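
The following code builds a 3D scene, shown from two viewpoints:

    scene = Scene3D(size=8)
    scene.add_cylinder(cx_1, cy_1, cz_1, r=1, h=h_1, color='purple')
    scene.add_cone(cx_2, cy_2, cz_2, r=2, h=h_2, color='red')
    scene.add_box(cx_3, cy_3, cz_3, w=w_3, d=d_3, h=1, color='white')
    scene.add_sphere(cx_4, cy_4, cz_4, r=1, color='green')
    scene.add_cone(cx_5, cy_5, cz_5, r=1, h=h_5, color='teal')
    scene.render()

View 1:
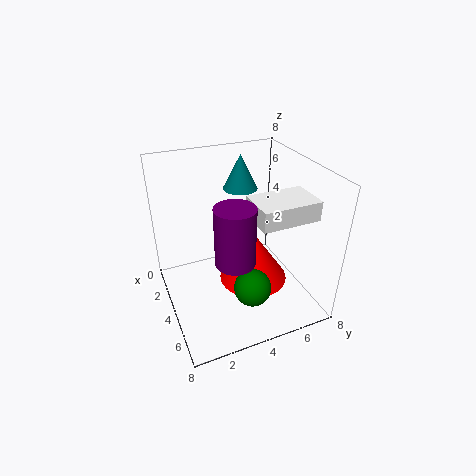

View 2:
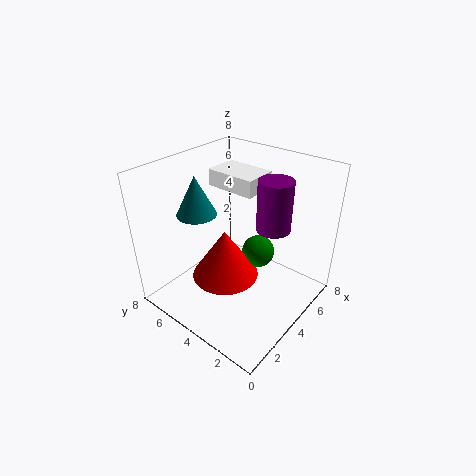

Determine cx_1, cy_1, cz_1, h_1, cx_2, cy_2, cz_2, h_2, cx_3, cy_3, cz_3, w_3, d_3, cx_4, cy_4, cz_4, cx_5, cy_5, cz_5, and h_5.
cx_1 = 6; cy_1 = 3; cz_1 = 4; h_1 = 3; cx_2 = 4; cy_2 = 5; cz_2 = 1; h_2 = 3; cx_3 = 5; cy_3 = 4; cz_3 = 6; w_3 = 2; d_3 = 3; cx_4 = 6; cy_4 = 4; cz_4 = 2; cx_5 = 2; cy_5 = 5; cz_5 = 6; h_5 = 2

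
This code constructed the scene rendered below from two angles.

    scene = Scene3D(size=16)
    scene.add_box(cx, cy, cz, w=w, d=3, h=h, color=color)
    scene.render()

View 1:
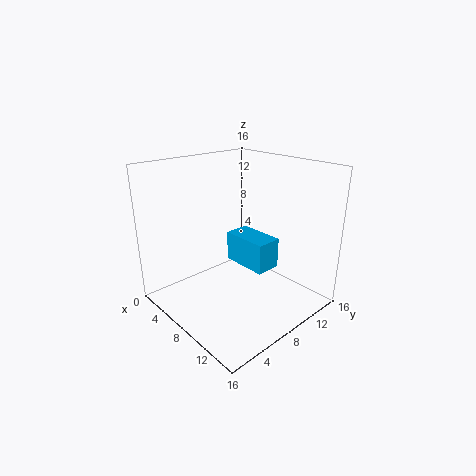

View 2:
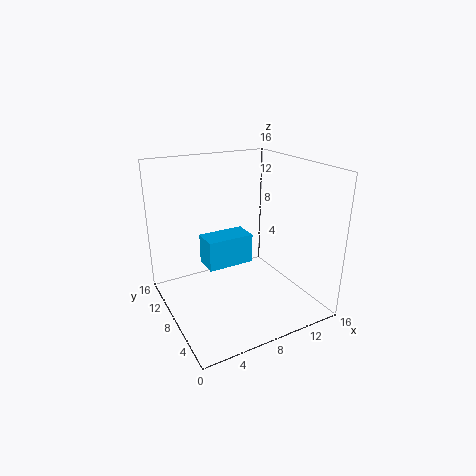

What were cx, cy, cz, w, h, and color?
cx = 5; cy = 9; cz = 4; w = 5.5; h = 3.5; color = 'deepskyblue'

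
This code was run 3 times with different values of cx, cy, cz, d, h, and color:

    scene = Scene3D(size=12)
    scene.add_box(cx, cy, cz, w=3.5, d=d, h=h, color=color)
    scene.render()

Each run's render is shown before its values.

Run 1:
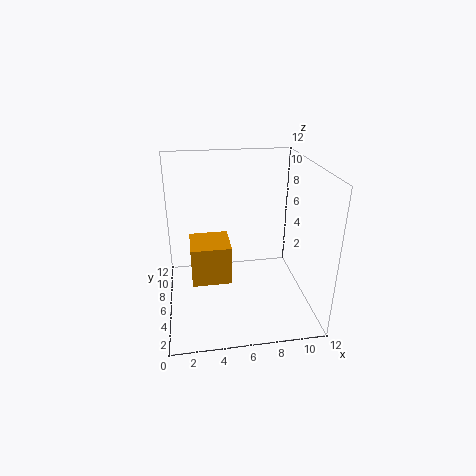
cx = 2
cy = 6
cz = 1.5
d = 3.5
h = 3.5
color = 'orange'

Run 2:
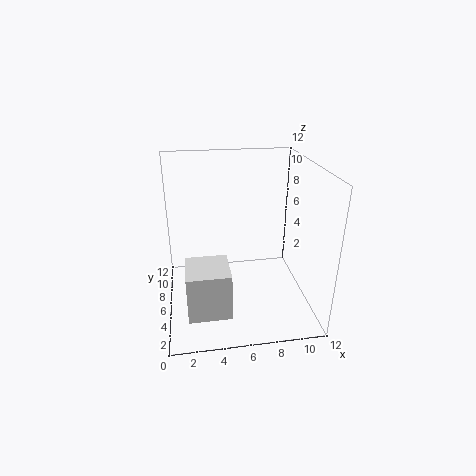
cx = 1.5
cy = 2.5
cz = 0.5
d = 3.5
h = 4
color = 'white'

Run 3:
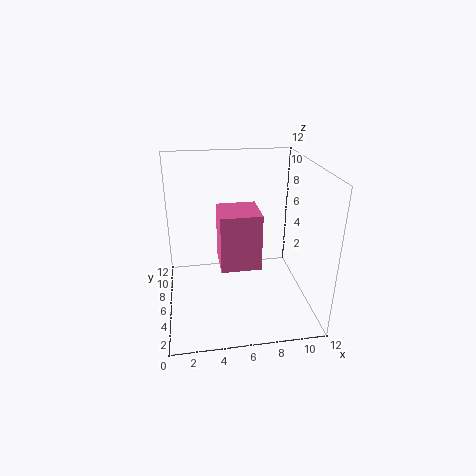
cx = 4.5
cy = 5.5
cz = 3
d = 3.5
h = 5
color = 'hotpink'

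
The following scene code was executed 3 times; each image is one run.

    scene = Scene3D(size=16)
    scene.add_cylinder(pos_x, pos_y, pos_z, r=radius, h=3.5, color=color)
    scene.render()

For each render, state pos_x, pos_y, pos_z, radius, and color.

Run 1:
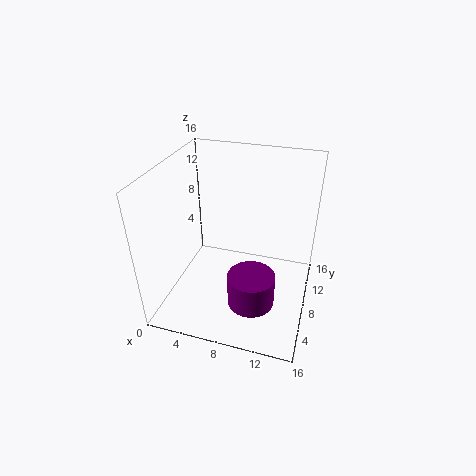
pos_x = 10.5
pos_y = 4.5
pos_z = 2.5
radius = 2.5
color = 'purple'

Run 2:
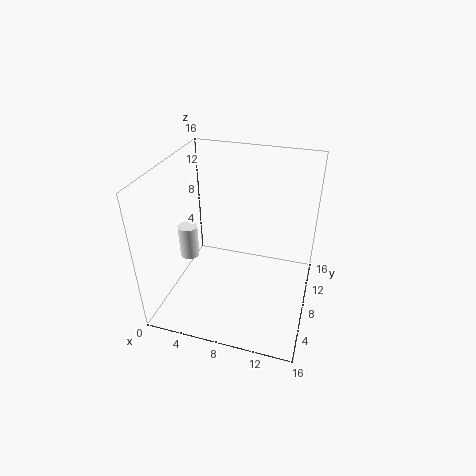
pos_x = 3.5
pos_y = 5
pos_z = 7
radius = 1
color = 'white'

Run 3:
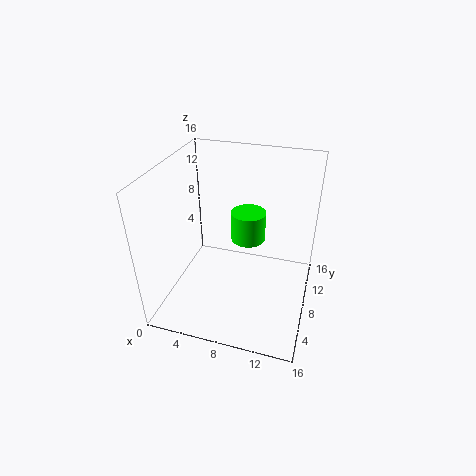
pos_x = 8.5
pos_y = 10.5
pos_z = 6.5
radius = 2
color = 'lime'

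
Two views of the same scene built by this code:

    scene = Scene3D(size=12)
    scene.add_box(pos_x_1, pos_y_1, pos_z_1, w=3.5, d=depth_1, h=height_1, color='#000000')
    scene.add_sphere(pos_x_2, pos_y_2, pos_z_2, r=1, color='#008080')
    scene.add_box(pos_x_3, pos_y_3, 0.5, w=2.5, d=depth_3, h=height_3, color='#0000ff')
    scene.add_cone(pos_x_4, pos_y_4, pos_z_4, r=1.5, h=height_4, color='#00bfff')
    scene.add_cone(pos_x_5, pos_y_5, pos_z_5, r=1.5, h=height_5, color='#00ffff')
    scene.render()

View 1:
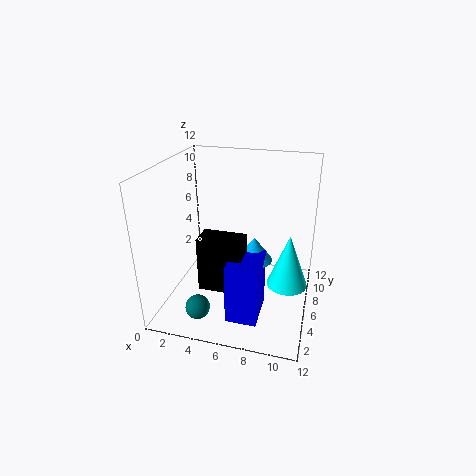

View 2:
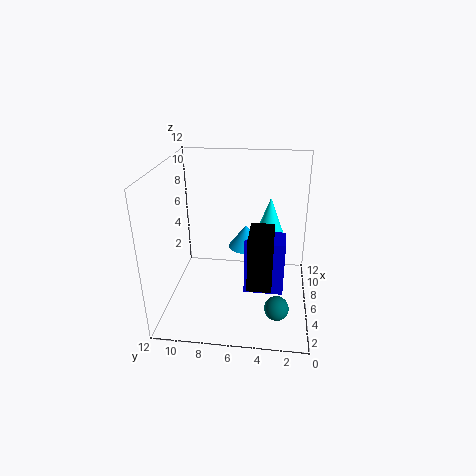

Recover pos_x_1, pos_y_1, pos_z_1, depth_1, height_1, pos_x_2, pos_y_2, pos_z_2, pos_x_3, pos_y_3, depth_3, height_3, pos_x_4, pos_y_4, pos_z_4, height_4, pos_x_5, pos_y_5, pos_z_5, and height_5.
pos_x_1 = 3.5
pos_y_1 = 3
pos_z_1 = 2.5
depth_1 = 2
height_1 = 4.5
pos_x_2 = 3.5
pos_y_2 = 2.5
pos_z_2 = 1
pos_x_3 = 6
pos_y_3 = 2
depth_3 = 3.5
height_3 = 5
pos_x_4 = 7.5
pos_y_4 = 5.5
pos_z_4 = 4.5
height_4 = 2
pos_x_5 = 10.5
pos_y_5 = 3.5
pos_z_5 = 4
height_5 = 4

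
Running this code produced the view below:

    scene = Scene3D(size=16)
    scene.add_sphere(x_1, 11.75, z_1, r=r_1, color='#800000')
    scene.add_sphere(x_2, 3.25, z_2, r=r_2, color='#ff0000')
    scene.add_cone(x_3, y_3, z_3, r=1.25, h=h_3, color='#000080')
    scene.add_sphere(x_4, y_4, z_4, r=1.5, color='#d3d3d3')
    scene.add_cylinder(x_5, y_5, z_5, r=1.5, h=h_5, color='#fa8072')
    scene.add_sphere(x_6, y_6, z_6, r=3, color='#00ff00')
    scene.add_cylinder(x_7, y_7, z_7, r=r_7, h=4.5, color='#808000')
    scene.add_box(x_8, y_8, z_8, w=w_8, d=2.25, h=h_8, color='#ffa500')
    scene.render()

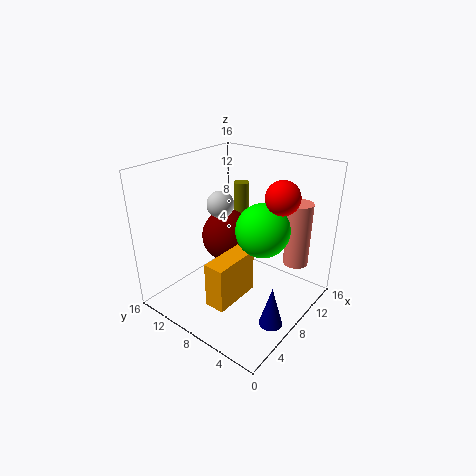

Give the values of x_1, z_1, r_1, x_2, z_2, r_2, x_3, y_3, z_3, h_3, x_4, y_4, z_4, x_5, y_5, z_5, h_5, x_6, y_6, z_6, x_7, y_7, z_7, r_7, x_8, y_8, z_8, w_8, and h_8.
x_1 = 10.75; z_1 = 6; r_1 = 3.25; x_2 = 9; z_2 = 13.5; r_2 = 1.75; x_3 = 6; y_3 = 2; z_3 = 0.5; h_3 = 4.5; x_4 = 7.75; y_4 = 10.25; z_4 = 11.5; x_5 = 14; y_5 = 3.75; z_5 = 3.5; h_5 = 7.75; x_6 = 9.5; y_6 = 5.75; z_6 = 9; x_7 = 14.75; y_7 = 12.75; z_7 = 7.25; r_7 = 1; x_8 = 2.75; y_8 = 6; z_8 = 2; w_8 = 5.5; h_8 = 5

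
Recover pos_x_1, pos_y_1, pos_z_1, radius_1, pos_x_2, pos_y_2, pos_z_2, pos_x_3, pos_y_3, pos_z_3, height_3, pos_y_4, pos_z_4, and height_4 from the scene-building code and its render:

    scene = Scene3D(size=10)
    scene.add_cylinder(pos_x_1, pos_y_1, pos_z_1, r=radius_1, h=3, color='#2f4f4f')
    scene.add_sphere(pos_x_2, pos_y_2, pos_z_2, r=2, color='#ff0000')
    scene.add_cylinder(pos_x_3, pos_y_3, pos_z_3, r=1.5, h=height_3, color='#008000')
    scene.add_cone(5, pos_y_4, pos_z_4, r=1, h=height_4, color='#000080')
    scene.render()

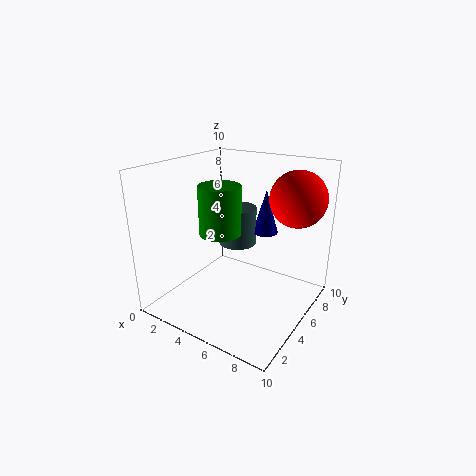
pos_x_1 = 3, pos_y_1 = 8, pos_z_1 = 3, radius_1 = 1.5, pos_x_2 = 8, pos_y_2 = 8, pos_z_2 = 7.5, pos_x_3 = 3.5, pos_y_3 = 5, pos_z_3 = 5, height_3 = 3.5, pos_y_4 = 9, pos_z_4 = 4, height_4 = 3.5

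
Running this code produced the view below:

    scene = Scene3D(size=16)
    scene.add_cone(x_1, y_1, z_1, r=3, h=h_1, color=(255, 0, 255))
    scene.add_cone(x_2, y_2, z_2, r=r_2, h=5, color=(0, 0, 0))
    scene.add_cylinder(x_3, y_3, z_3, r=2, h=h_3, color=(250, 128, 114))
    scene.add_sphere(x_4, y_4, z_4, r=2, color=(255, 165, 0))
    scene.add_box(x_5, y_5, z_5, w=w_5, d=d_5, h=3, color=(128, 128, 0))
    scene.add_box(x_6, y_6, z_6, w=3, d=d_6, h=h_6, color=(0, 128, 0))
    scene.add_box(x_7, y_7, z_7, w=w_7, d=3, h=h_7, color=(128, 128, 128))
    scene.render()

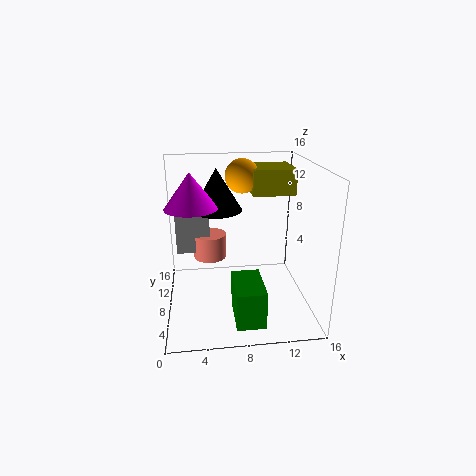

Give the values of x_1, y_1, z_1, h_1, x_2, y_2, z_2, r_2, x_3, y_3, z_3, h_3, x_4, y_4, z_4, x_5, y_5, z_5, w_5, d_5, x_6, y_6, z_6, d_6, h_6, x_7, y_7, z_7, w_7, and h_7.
x_1 = 3; y_1 = 10; z_1 = 11; h_1 = 4; x_2 = 6; y_2 = 12; z_2 = 10; r_2 = 3; x_3 = 5; y_3 = 12; z_3 = 4; h_3 = 3; x_4 = 9; y_4 = 12; z_4 = 14; x_5 = 10; y_5 = 10; z_5 = 12; w_5 = 5; d_5 = 5; x_6 = 7; y_6 = 1; z_6 = 1; d_6 = 5; h_6 = 4; x_7 = 1; y_7 = 11; z_7 = 5; w_7 = 4; h_7 = 5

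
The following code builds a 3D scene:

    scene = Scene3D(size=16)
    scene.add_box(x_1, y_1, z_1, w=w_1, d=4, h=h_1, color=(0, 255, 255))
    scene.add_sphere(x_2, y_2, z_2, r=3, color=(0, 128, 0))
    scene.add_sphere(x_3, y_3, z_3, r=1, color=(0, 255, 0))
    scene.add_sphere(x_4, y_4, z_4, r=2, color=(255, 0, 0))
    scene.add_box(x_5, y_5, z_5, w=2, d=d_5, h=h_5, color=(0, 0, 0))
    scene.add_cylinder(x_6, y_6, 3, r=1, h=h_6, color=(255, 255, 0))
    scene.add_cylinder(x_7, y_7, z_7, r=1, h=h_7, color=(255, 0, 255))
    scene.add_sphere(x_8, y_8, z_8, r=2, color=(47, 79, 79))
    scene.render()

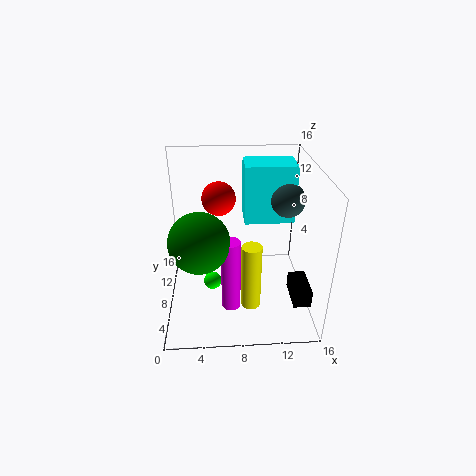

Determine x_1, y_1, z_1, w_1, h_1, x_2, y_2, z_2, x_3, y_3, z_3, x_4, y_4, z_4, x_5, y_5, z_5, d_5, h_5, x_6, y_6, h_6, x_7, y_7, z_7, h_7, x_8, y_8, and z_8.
x_1 = 9; y_1 = 11; z_1 = 8; w_1 = 6; h_1 = 7; x_2 = 4; y_2 = 4; z_2 = 10; x_3 = 5; y_3 = 7; z_3 = 3; x_4 = 6; y_4 = 12; z_4 = 11; x_5 = 14; y_5 = 4; z_5 = 1; d_5 = 4; h_5 = 2; x_6 = 9; y_6 = 3; h_6 = 7; x_7 = 7; y_7 = 4; z_7 = 2; h_7 = 8; x_8 = 14; y_8 = 11; z_8 = 11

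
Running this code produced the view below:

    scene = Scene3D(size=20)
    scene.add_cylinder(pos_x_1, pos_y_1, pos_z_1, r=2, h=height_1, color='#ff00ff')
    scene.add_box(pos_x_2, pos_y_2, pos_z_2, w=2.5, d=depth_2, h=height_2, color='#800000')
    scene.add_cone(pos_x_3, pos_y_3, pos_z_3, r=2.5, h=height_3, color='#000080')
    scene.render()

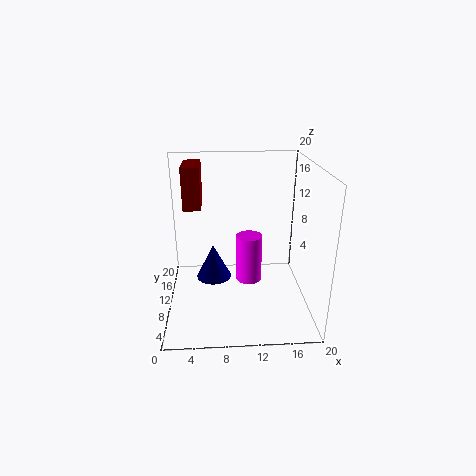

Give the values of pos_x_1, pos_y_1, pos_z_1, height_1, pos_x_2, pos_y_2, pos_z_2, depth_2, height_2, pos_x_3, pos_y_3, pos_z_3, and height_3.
pos_x_1 = 12, pos_y_1 = 14, pos_z_1 = 1, height_1 = 7.5, pos_x_2 = 2.5, pos_y_2 = 11.5, pos_z_2 = 13.5, depth_2 = 5.5, height_2 = 6, pos_x_3 = 6.5, pos_y_3 = 11, pos_z_3 = 3.5, height_3 = 5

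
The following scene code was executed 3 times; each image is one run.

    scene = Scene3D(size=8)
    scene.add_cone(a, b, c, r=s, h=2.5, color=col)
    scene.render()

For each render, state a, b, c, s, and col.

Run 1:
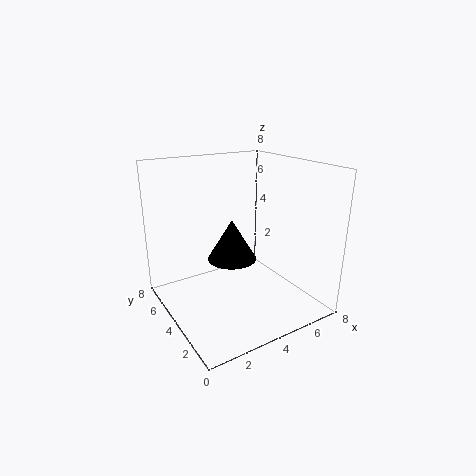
a = 4.5; b = 5.5; c = 2; s = 1.5; col = 'black'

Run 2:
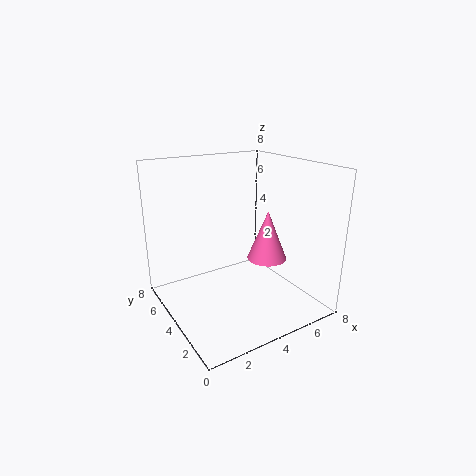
a = 4.5; b = 2; c = 3.5; s = 1; col = 'hotpink'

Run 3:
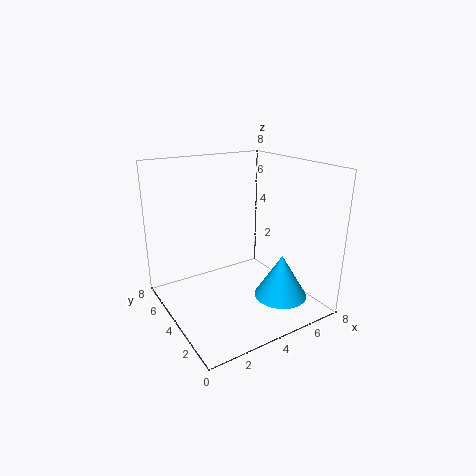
a = 6; b = 2.5; c = 0.5; s = 1.5; col = 'deepskyblue'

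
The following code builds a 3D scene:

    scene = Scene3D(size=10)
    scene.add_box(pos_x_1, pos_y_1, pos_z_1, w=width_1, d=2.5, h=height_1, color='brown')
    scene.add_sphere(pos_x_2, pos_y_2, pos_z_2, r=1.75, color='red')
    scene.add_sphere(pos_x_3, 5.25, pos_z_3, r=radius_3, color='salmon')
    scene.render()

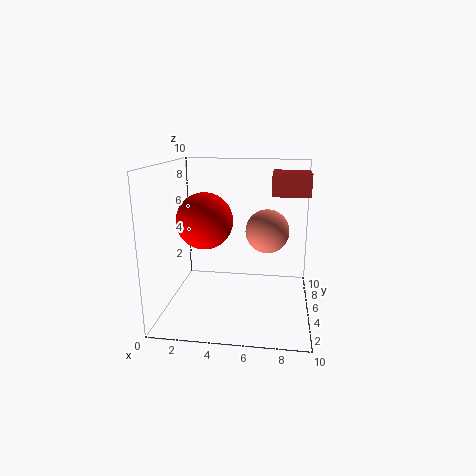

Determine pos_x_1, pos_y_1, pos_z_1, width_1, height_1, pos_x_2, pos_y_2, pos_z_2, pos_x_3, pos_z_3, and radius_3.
pos_x_1 = 7.25; pos_y_1 = 4.5; pos_z_1 = 8; width_1 = 2.5; height_1 = 1.5; pos_x_2 = 3.25; pos_y_2 = 2.75; pos_z_2 = 6.75; pos_x_3 = 7; pos_z_3 = 5.5; radius_3 = 1.5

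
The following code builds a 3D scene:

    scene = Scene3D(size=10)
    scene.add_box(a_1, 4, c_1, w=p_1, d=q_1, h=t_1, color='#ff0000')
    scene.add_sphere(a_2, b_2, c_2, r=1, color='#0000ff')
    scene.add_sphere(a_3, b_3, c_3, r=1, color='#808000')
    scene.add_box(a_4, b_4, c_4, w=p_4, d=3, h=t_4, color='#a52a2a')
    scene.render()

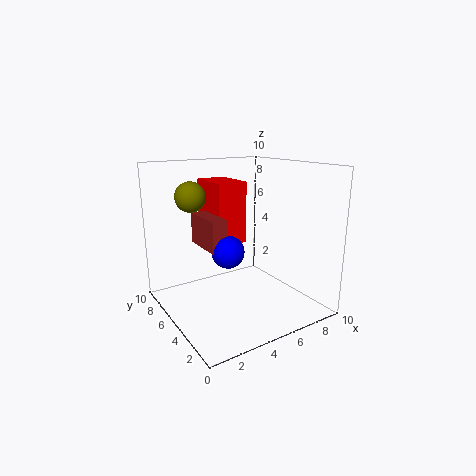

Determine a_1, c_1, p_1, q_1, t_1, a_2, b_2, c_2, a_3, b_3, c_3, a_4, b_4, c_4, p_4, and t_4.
a_1 = 3
c_1 = 5
p_1 = 2
q_1 = 3
t_1 = 4
a_2 = 3
b_2 = 3
c_2 = 5
a_3 = 2
b_3 = 6
c_3 = 8
a_4 = 2
b_4 = 3
c_4 = 5
p_4 = 1
t_4 = 2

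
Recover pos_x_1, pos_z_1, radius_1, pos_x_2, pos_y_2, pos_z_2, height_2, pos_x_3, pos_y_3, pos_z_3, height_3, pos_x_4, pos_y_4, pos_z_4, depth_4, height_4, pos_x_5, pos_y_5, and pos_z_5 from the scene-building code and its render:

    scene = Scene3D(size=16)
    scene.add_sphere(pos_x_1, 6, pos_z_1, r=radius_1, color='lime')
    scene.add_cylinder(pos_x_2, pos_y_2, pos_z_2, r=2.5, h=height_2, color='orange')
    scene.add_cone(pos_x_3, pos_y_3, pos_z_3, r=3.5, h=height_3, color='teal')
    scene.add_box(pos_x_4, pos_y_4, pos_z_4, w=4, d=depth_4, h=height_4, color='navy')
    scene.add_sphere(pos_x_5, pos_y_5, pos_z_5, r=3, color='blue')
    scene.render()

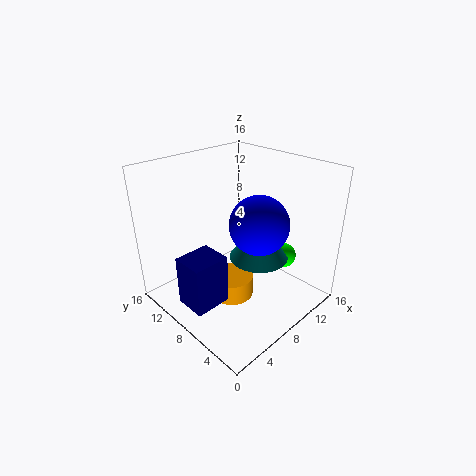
pos_x_1 = 14; pos_z_1 = 4; radius_1 = 1.5; pos_x_2 = 7.5; pos_y_2 = 8.5; pos_z_2 = 0.5; height_2 = 2.5; pos_x_3 = 11; pos_y_3 = 7.5; pos_z_3 = 4.5; height_3 = 4.5; pos_x_4 = 1; pos_y_4 = 6.5; pos_z_4 = 2; depth_4 = 3.5; height_4 = 5.5; pos_x_5 = 7.5; pos_y_5 = 4.5; pos_z_5 = 11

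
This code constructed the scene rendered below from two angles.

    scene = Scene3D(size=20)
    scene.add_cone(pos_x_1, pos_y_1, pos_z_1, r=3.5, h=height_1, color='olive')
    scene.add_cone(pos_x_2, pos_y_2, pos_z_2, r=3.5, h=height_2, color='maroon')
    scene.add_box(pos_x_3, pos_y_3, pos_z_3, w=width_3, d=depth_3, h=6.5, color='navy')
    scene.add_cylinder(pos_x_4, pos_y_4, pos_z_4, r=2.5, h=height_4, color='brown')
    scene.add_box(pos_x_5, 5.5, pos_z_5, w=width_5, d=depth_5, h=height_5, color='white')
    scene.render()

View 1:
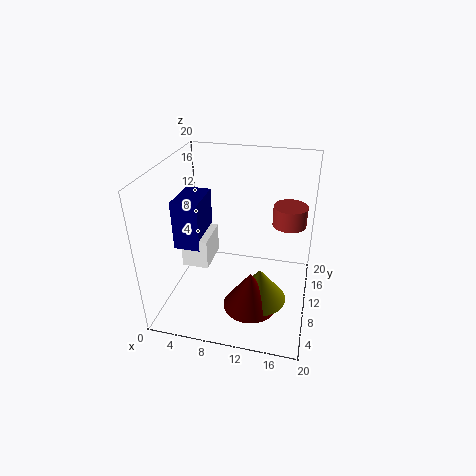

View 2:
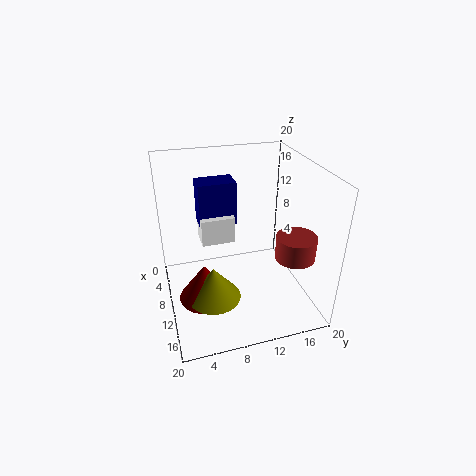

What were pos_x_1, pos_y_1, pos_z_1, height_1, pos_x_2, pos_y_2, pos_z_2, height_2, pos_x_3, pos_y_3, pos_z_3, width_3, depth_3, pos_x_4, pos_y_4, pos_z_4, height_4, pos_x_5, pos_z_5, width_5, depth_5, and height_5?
pos_x_1 = 14
pos_y_1 = 5.5
pos_z_1 = 4
height_1 = 4.5
pos_x_2 = 13
pos_y_2 = 4.5
pos_z_2 = 3.5
height_2 = 5
pos_x_3 = 2.5
pos_y_3 = 5.5
pos_z_3 = 10
width_3 = 3.5
depth_3 = 5.5
pos_x_4 = 16.5
pos_y_4 = 15.5
pos_z_4 = 10
height_4 = 3
pos_x_5 = 3.5
pos_z_5 = 7.5
width_5 = 3.5
depth_5 = 5
height_5 = 4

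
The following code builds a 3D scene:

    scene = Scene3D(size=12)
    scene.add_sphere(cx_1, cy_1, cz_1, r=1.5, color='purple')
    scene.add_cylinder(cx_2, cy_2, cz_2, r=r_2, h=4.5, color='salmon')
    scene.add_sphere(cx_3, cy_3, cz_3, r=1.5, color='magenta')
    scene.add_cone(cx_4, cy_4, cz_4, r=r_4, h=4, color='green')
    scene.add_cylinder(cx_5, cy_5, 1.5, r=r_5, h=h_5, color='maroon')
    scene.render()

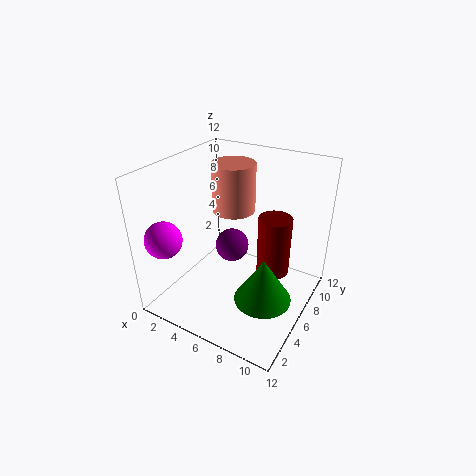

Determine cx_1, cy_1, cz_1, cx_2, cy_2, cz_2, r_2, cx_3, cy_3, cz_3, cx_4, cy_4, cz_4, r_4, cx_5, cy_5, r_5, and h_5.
cx_1 = 4.5
cy_1 = 7.5
cz_1 = 4
cx_2 = 3.5
cy_2 = 9.5
cz_2 = 6.5
r_2 = 2
cx_3 = 1.5
cy_3 = 2
cz_3 = 6.5
cx_4 = 8.5
cy_4 = 6
cz_4 = 0.5
r_4 = 2.5
cx_5 = 8
cy_5 = 9
r_5 = 1.5
h_5 = 5.5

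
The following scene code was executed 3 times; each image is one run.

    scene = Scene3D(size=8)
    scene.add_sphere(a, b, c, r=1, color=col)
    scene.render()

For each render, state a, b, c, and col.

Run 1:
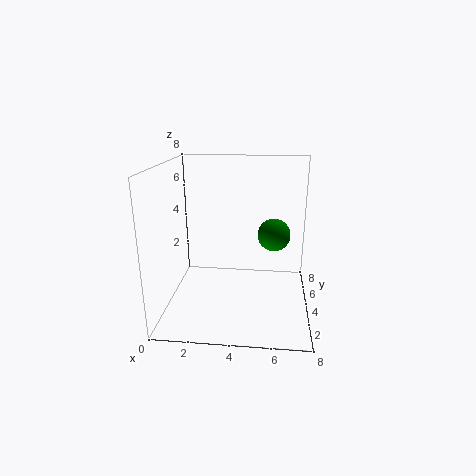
a = 6; b = 6; c = 3.5; col = 'green'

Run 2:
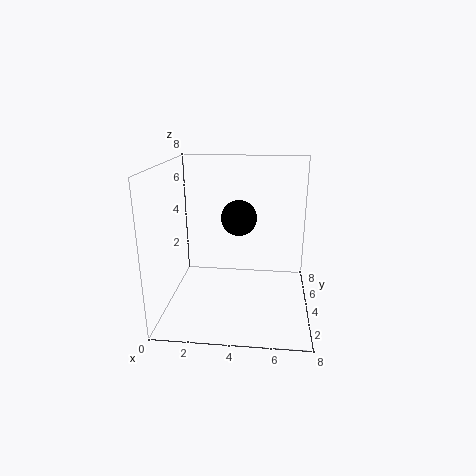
a = 4; b = 4.5; c = 5; col = 'black'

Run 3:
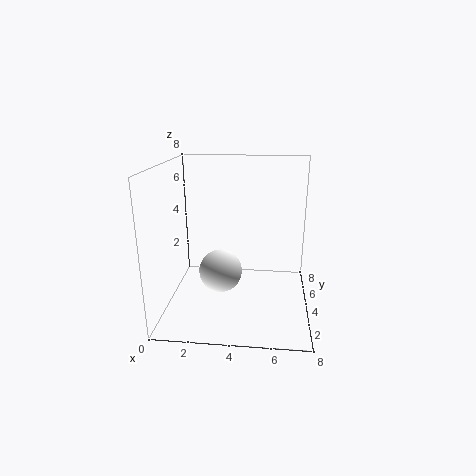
a = 3.5; b = 1; c = 3.5; col = 'white'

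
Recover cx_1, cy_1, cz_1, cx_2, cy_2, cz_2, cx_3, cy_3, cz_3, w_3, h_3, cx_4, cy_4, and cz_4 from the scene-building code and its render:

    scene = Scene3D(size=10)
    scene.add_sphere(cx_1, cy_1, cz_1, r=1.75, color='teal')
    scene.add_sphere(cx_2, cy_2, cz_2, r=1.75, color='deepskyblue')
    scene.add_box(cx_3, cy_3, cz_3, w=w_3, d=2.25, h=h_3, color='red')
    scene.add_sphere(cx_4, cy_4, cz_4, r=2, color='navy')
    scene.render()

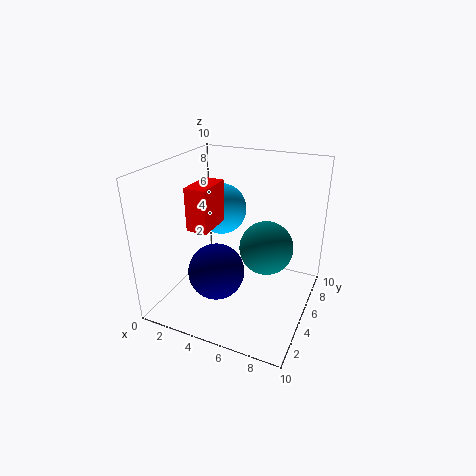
cx_1 = 7.25, cy_1 = 4.5, cz_1 = 5, cx_2 = 3.5, cy_2 = 5.5, cz_2 = 6.75, cx_3 = 3.75, cy_3 = 0.75, cz_3 = 7.25, w_3 = 1.25, h_3 = 2.5, cx_4 = 3.75, cy_4 = 4, cz_4 = 2.5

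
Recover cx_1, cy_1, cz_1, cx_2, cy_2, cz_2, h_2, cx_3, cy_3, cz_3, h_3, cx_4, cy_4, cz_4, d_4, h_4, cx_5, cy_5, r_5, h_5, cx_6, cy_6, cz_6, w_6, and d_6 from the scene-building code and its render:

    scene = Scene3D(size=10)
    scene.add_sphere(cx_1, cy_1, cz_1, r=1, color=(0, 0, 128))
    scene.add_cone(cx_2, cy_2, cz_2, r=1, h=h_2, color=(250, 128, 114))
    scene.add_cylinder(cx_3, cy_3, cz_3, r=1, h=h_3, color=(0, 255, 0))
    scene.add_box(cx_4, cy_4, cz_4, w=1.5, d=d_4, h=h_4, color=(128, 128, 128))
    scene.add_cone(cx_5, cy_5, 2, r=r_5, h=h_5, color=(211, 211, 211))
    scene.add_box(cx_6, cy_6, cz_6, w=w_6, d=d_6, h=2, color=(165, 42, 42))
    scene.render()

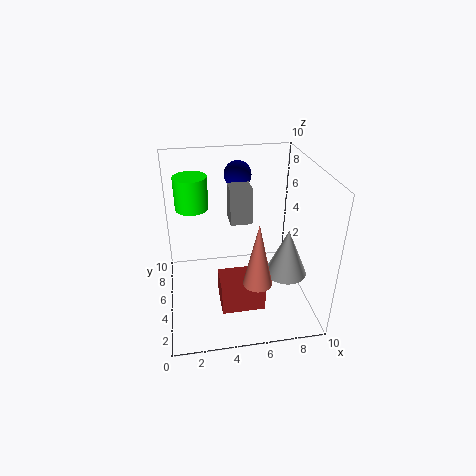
cx_1 = 5.5
cy_1 = 8
cz_1 = 8.5
cx_2 = 6
cy_2 = 3
cz_2 = 2.5
h_2 = 4.5
cx_3 = 2
cy_3 = 4
cz_3 = 8
h_3 = 2
cx_4 = 4.5
cy_4 = 5
cz_4 = 6
d_4 = 1.5
h_4 = 2.5
cx_5 = 8.5
cy_5 = 4.5
r_5 = 1.5
h_5 = 3.5
cx_6 = 3.5
cy_6 = 2.5
cz_6 = 0.5
w_6 = 3
d_6 = 2.5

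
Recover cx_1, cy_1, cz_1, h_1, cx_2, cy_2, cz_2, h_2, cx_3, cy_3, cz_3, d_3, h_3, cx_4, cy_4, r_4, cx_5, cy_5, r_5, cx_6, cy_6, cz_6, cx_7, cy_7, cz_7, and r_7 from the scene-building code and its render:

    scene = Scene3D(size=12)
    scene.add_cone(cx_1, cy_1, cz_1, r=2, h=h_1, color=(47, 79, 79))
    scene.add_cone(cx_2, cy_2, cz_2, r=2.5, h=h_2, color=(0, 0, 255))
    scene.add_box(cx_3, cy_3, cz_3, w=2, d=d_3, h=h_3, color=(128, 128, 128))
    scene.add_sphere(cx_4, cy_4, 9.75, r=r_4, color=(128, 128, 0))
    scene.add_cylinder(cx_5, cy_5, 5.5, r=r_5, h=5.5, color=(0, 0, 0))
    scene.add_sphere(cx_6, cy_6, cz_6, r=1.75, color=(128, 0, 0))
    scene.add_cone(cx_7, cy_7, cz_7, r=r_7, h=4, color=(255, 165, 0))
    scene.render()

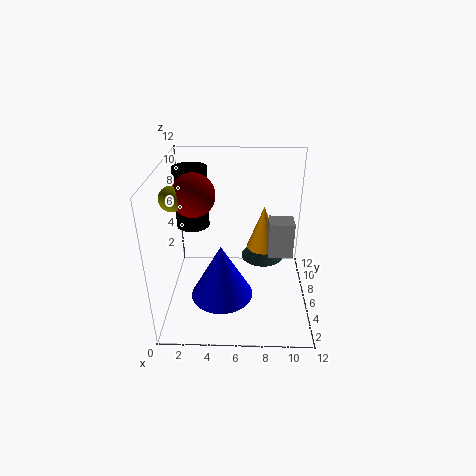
cx_1 = 8.25; cy_1 = 9.25; cz_1 = 2.25; h_1 = 2.25; cx_2 = 4.75; cy_2 = 3.75; cz_2 = 2; h_2 = 4.5; cx_3 = 8.5; cy_3 = 5; cz_3 = 4.75; d_3 = 1.75; h_3 = 3; cx_4 = 1; cy_4 = 5.25; r_4 = 1; cx_5 = 1.75; cy_5 = 9.25; r_5 = 1.5; cx_6 = 2.5; cy_6 = 6; cz_6 = 9.75; cx_7 = 8.25; cy_7 = 8.5; cz_7 = 3.75; r_7 = 1.5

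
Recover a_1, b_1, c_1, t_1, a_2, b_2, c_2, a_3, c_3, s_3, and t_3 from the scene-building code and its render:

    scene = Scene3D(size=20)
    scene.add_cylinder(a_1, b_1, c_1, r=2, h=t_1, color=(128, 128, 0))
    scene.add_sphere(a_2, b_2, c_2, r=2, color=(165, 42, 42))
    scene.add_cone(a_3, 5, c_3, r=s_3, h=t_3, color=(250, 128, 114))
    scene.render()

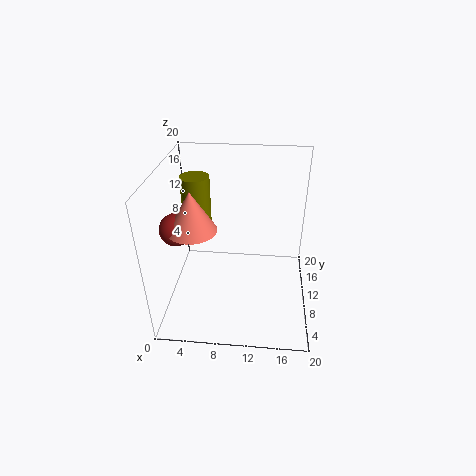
a_1 = 4; b_1 = 12; c_1 = 10; t_1 = 8; a_2 = 3; b_2 = 5; c_2 = 14; a_3 = 5; c_3 = 14; s_3 = 3; t_3 = 5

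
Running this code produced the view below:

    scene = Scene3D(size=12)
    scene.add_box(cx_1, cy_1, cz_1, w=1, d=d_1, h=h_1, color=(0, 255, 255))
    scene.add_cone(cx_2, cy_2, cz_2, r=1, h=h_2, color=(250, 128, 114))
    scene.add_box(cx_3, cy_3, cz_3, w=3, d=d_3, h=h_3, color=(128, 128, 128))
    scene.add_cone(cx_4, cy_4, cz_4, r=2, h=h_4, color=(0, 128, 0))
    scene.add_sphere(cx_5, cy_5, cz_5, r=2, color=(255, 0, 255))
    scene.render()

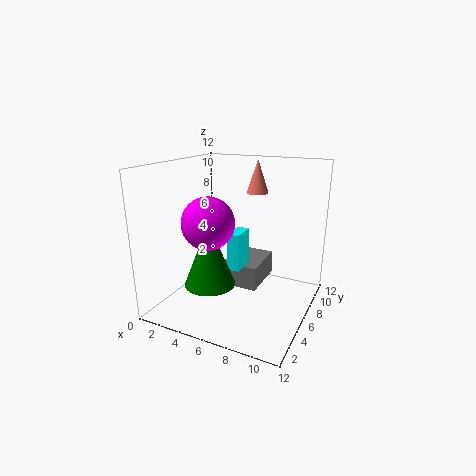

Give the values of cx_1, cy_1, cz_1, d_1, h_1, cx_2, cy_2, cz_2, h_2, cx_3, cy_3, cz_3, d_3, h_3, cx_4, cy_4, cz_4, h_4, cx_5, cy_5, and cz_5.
cx_1 = 6; cy_1 = 4; cz_1 = 4; d_1 = 2; h_1 = 3; cx_2 = 6; cy_2 = 10; cz_2 = 9; h_2 = 3; cx_3 = 5; cy_3 = 5; cz_3 = 2; d_3 = 4; h_3 = 2; cx_4 = 5; cy_4 = 3; cz_4 = 3; h_4 = 5; cx_5 = 5; cy_5 = 3; cz_5 = 8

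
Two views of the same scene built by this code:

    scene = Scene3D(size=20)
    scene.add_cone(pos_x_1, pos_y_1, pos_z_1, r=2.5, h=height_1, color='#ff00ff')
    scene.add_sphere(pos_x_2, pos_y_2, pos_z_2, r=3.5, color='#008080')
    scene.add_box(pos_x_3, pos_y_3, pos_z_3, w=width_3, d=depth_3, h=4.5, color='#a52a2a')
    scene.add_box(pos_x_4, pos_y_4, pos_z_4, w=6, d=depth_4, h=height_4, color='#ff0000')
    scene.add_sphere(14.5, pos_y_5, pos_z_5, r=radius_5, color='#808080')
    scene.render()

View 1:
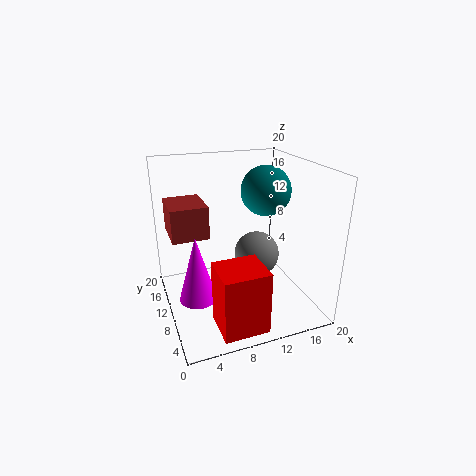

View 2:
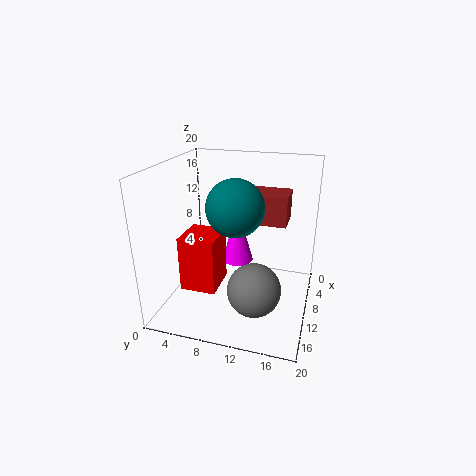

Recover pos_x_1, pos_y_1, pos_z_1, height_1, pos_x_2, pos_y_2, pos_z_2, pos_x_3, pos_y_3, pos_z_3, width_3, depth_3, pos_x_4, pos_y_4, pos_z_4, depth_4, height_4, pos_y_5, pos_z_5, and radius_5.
pos_x_1 = 3.5
pos_y_1 = 8
pos_z_1 = 3
height_1 = 9
pos_x_2 = 14.5
pos_y_2 = 11
pos_z_2 = 16
pos_x_3 = 1
pos_y_3 = 10
pos_z_3 = 10.5
width_3 = 5
depth_3 = 6
pos_x_4 = 5
pos_y_4 = 1
pos_z_4 = 0.5
depth_4 = 5.5
height_4 = 8.5
pos_y_5 = 13.5
pos_z_5 = 5
radius_5 = 3.5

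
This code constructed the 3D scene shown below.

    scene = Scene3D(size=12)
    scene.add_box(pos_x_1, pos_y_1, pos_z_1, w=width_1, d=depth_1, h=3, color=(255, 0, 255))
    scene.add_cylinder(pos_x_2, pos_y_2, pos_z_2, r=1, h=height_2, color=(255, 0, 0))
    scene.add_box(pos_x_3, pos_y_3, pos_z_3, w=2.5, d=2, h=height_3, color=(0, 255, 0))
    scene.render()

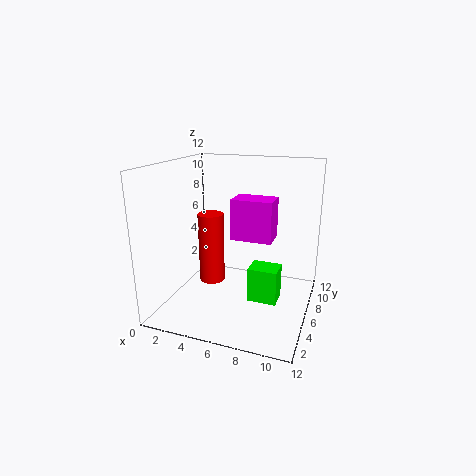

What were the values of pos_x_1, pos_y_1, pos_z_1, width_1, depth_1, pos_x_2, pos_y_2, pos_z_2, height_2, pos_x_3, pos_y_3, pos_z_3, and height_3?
pos_x_1 = 6.5; pos_y_1 = 3; pos_z_1 = 7; width_1 = 3; depth_1 = 2; pos_x_2 = 4.5; pos_y_2 = 4; pos_z_2 = 3; height_2 = 5.5; pos_x_3 = 7; pos_y_3 = 5.5; pos_z_3 = 0.5; height_3 = 3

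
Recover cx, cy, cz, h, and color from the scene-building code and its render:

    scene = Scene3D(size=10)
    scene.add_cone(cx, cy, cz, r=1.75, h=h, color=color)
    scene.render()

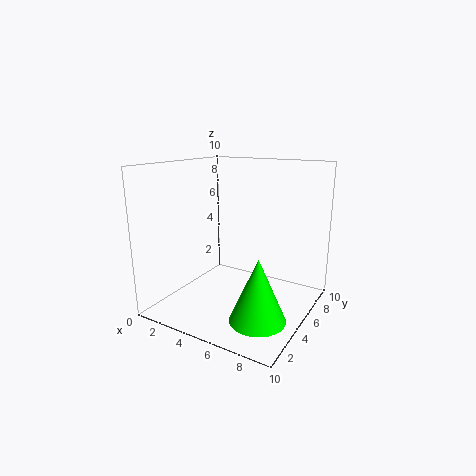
cx = 8; cy = 2.25; cz = 1; h = 4; color = 'lime'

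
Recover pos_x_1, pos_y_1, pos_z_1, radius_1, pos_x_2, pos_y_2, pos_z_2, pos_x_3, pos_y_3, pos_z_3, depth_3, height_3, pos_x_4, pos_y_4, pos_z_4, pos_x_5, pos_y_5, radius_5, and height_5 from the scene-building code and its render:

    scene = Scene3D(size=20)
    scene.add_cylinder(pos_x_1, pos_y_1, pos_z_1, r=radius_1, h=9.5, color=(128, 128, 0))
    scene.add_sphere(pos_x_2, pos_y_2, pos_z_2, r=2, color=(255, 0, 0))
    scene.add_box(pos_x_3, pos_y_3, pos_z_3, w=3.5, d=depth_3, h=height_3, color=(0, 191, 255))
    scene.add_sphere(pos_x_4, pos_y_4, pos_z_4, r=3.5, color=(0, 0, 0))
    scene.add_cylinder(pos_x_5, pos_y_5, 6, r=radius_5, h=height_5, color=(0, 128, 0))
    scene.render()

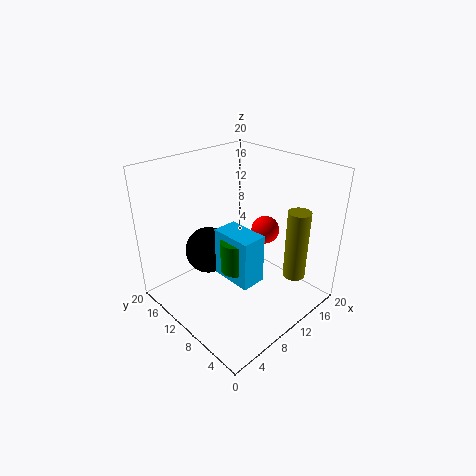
pos_x_1 = 14, pos_y_1 = 3, pos_z_1 = 5.5, radius_1 = 1.5, pos_x_2 = 14.5, pos_y_2 = 9, pos_z_2 = 10, pos_x_3 = 7.5, pos_y_3 = 6, pos_z_3 = 4.5, depth_3 = 6, height_3 = 7, pos_x_4 = 9, pos_y_4 = 15.5, pos_z_4 = 6, pos_x_5 = 8.5, pos_y_5 = 9, radius_5 = 2, height_5 = 4.5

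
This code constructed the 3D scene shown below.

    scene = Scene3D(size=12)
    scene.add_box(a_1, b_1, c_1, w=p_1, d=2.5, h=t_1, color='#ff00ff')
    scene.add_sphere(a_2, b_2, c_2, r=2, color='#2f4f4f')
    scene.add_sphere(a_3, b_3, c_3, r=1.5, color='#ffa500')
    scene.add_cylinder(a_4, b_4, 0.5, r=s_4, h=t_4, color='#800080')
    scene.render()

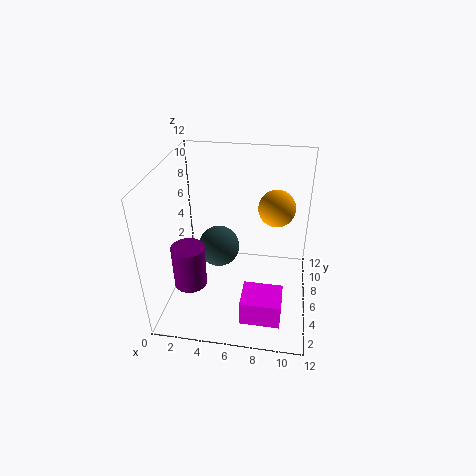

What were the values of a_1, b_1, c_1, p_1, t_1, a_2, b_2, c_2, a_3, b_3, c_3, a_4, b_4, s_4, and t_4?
a_1 = 7; b_1 = 0.5; c_1 = 2; p_1 = 3; t_1 = 2; a_2 = 3.5; b_2 = 9.5; c_2 = 2.5; a_3 = 9; b_3 = 7; c_3 = 8.5; a_4 = 1.5; b_4 = 6; s_4 = 1.5; t_4 = 4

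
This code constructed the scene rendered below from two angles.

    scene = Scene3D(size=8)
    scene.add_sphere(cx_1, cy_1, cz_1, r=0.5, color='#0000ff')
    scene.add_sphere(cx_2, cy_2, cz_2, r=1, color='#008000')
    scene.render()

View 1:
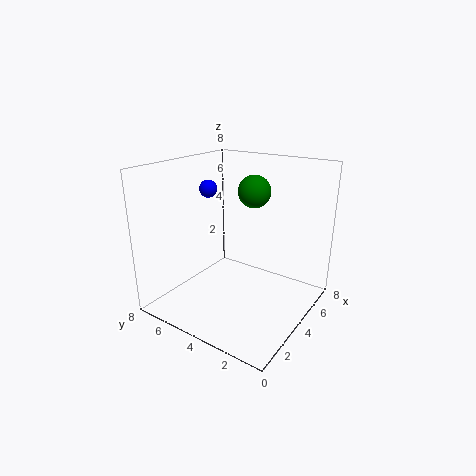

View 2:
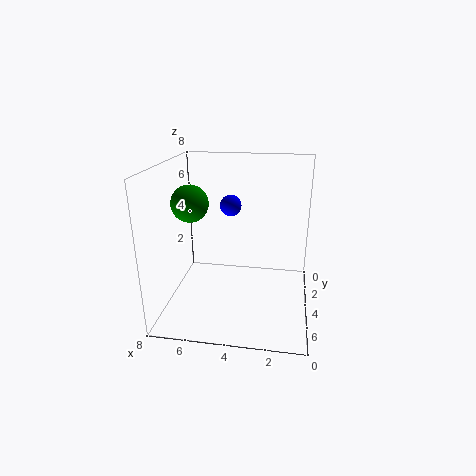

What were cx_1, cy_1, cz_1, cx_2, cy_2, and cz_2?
cx_1 = 4
cy_1 = 6
cz_1 = 6.5
cx_2 = 6.5
cy_2 = 4.5
cz_2 = 6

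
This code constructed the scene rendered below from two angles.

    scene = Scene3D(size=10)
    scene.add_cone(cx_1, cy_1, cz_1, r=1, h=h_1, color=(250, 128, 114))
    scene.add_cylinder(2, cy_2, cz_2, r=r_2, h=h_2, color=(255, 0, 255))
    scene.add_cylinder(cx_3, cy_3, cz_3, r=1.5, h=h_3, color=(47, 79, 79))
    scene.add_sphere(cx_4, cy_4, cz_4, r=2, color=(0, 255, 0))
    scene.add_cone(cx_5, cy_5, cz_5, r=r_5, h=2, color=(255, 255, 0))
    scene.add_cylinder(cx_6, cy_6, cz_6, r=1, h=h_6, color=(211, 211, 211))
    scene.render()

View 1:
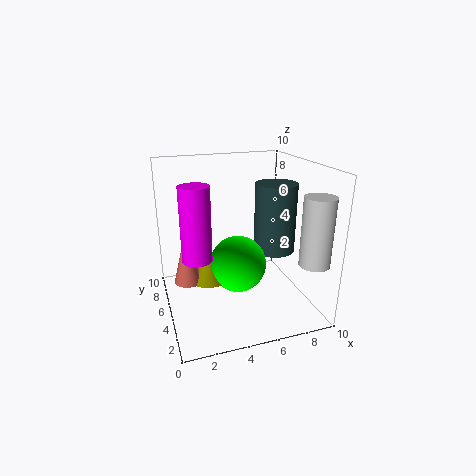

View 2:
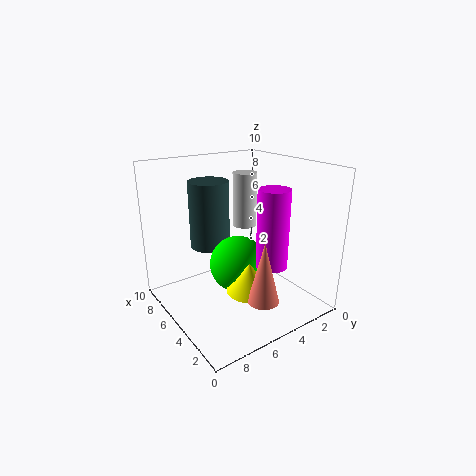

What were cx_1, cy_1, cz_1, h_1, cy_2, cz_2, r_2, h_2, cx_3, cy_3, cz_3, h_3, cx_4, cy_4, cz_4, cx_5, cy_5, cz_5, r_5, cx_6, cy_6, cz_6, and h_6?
cx_1 = 1.5, cy_1 = 5.5, cz_1 = 2, h_1 = 4, cy_2 = 4.5, cz_2 = 4, r_2 = 1, h_2 = 5, cx_3 = 8, cy_3 = 5.5, cz_3 = 3.5, h_3 = 5, cx_4 = 5, cy_4 = 5, cz_4 = 3, cx_5 = 3, cy_5 = 5.5, cz_5 = 2, r_5 = 1.5, cx_6 = 9, cy_6 = 1.5, cz_6 = 4, h_6 = 4.5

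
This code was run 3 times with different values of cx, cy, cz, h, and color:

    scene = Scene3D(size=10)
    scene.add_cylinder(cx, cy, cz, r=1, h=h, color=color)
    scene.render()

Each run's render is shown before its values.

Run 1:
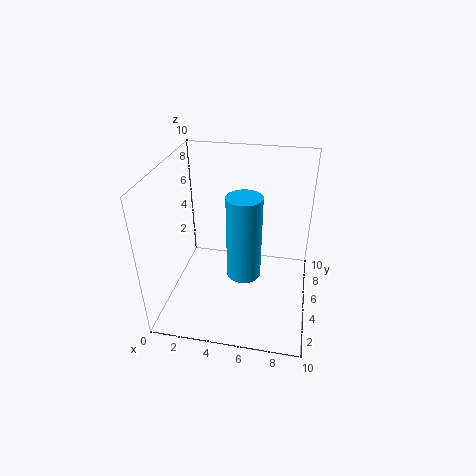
cx = 6, cy = 1.75, cz = 4.75, h = 5, color = 'deepskyblue'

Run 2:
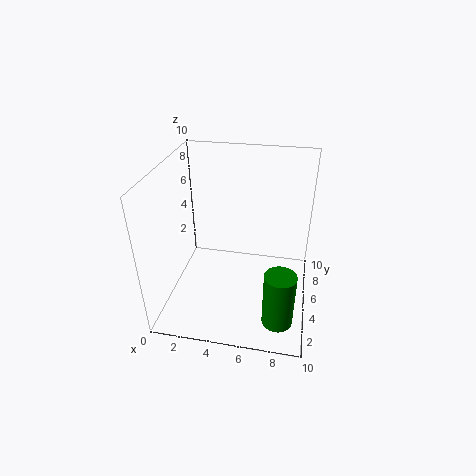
cx = 8.25, cy = 1.75, cz = 1, h = 3.75, color = 'green'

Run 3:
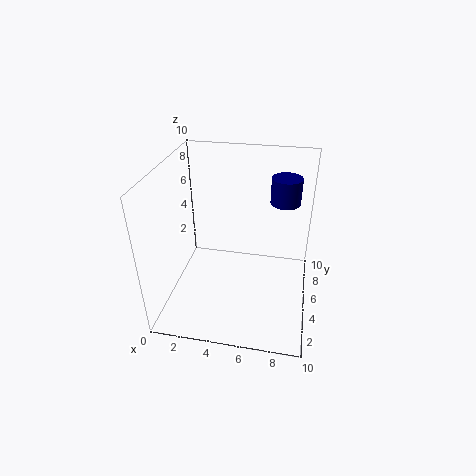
cx = 8, cy = 6, cz = 7.5, h = 1.75, color = 'navy'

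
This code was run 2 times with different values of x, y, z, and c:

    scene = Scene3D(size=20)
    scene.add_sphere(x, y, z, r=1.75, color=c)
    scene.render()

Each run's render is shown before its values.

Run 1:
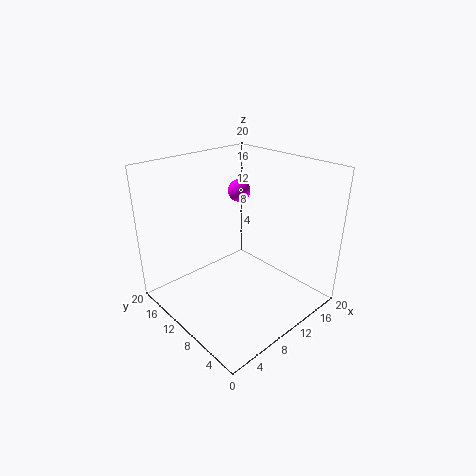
x = 15.75, y = 16, z = 14, c = 'magenta'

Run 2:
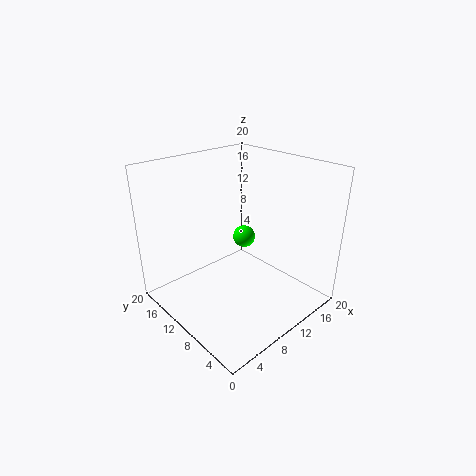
x = 15, y = 14, z = 7, c = 'lime'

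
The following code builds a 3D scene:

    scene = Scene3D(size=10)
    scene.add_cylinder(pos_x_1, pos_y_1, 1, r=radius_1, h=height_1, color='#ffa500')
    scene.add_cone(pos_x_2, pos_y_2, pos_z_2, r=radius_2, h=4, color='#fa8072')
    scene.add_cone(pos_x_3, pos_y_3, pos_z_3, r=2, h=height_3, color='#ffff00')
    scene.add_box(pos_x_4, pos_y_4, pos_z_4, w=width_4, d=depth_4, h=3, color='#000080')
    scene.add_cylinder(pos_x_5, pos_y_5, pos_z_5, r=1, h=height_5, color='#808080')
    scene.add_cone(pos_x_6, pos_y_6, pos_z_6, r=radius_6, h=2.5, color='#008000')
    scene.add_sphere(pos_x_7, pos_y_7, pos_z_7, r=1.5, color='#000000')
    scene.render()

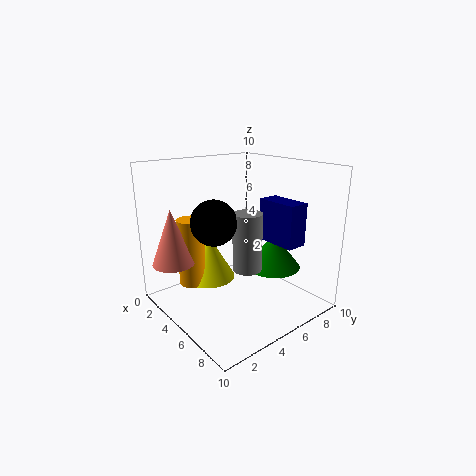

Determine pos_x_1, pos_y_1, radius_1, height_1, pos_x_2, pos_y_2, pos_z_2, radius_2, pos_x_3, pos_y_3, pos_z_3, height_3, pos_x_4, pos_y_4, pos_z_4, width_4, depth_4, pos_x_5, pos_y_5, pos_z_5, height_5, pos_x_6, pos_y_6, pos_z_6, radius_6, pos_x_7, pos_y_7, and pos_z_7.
pos_x_1 = 2
pos_y_1 = 3
radius_1 = 1
height_1 = 5
pos_x_2 = 2
pos_y_2 = 1.5
pos_z_2 = 3
radius_2 = 1.5
pos_x_3 = 2
pos_y_3 = 4.5
pos_z_3 = 1
height_3 = 3.5
pos_x_4 = 5
pos_y_4 = 7
pos_z_4 = 4.5
width_4 = 3
depth_4 = 1.5
pos_x_5 = 6
pos_y_5 = 5
pos_z_5 = 3
height_5 = 4
pos_x_6 = 6
pos_y_6 = 7.5
pos_z_6 = 2.5
radius_6 = 2
pos_x_7 = 5
pos_y_7 = 3
pos_z_7 = 6.5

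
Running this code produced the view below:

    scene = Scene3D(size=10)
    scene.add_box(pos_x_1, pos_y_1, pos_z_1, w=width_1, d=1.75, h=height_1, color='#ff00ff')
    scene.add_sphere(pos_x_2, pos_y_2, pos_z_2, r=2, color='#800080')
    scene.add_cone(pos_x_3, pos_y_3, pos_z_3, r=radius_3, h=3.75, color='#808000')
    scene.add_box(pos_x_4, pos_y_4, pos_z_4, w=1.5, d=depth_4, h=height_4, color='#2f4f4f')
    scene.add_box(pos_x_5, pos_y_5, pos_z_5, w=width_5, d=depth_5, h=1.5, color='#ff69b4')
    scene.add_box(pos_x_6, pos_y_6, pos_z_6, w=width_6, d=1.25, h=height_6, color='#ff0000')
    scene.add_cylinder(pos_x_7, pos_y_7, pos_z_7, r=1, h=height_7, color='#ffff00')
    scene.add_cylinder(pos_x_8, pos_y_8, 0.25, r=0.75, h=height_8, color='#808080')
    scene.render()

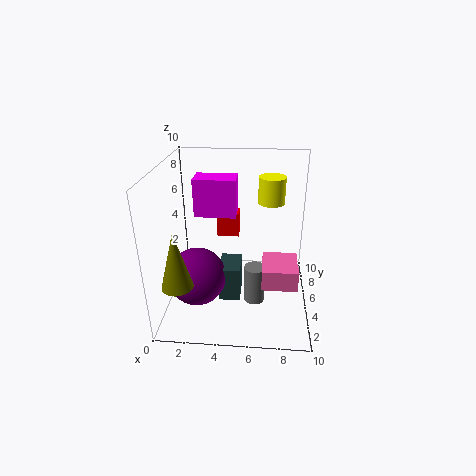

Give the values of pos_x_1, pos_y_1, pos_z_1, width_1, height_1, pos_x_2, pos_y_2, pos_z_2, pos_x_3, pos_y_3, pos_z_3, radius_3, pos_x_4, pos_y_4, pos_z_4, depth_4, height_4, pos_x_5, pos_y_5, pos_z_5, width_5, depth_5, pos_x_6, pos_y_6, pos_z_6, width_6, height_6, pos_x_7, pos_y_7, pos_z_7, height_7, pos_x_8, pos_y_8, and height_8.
pos_x_1 = 1.75, pos_y_1 = 6, pos_z_1 = 6, width_1 = 3, height_1 = 2.75, pos_x_2 = 2.25, pos_y_2 = 3.75, pos_z_2 = 2.5, pos_x_3 = 1.5, pos_y_3 = 1.5, pos_z_3 = 3.25, radius_3 = 1, pos_x_4 = 3.75, pos_y_4 = 3.5, pos_z_4 = 0.75, depth_4 = 2.25, height_4 = 2.5, pos_x_5 = 6.75, pos_y_5 = 3.5, pos_z_5 = 1.75, width_5 = 2.5, depth_5 = 2.75, pos_x_6 = 3, pos_y_6 = 8.5, pos_z_6 = 3.25, width_6 = 1.75, height_6 = 2, pos_x_7 = 7.25, pos_y_7 = 8, pos_z_7 = 6.5, height_7 = 2, pos_x_8 = 6.25, pos_y_8 = 4.5, height_8 = 2.75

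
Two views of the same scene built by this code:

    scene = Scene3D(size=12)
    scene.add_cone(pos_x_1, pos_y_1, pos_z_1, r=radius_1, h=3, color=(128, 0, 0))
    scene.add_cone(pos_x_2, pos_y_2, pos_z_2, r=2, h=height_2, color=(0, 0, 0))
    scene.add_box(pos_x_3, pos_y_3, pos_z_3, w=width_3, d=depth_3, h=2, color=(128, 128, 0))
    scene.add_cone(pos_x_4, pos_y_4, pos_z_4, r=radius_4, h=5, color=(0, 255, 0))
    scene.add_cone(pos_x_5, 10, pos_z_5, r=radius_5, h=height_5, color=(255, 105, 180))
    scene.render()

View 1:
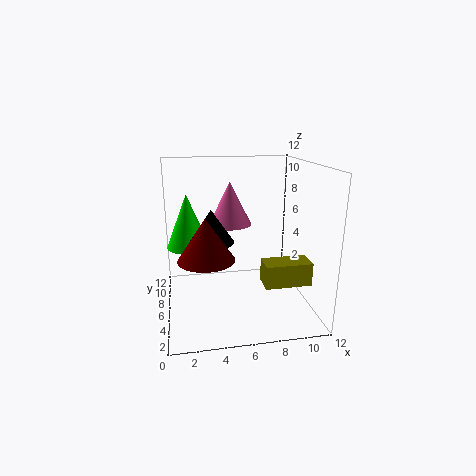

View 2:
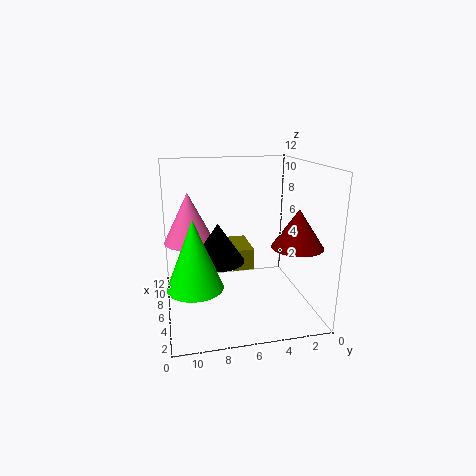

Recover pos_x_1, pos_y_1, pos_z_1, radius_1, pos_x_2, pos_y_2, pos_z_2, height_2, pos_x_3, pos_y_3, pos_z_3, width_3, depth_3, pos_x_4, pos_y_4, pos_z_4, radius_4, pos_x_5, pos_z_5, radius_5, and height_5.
pos_x_1 = 3; pos_y_1 = 2; pos_z_1 = 6; radius_1 = 2; pos_x_2 = 4; pos_y_2 = 8; pos_z_2 = 5; height_2 = 3; pos_x_3 = 8; pos_y_3 = 4; pos_z_3 = 2; width_3 = 4; depth_3 = 2; pos_x_4 = 2; pos_y_4 = 10; pos_z_4 = 4; radius_4 = 2; pos_x_5 = 6; pos_z_5 = 6; radius_5 = 2; height_5 = 4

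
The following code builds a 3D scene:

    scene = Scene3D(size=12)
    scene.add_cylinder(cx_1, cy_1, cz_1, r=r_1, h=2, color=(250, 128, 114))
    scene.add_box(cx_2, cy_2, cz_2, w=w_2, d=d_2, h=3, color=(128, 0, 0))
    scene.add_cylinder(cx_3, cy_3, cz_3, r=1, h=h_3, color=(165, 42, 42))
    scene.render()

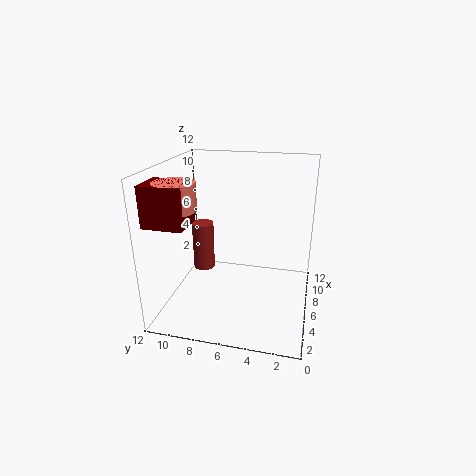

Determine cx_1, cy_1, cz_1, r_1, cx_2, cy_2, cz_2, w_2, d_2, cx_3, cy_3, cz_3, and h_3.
cx_1 = 2
cy_1 = 9.5
cz_1 = 9.5
r_1 = 1.5
cx_2 = 0.5
cy_2 = 8.5
cz_2 = 8.5
w_2 = 2.5
d_2 = 3
cx_3 = 8.5
cy_3 = 10
cz_3 = 1.5
h_3 = 4.5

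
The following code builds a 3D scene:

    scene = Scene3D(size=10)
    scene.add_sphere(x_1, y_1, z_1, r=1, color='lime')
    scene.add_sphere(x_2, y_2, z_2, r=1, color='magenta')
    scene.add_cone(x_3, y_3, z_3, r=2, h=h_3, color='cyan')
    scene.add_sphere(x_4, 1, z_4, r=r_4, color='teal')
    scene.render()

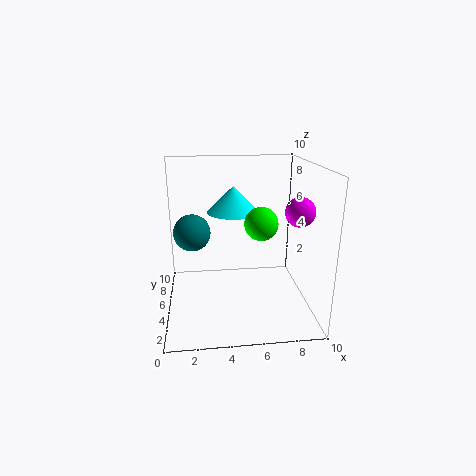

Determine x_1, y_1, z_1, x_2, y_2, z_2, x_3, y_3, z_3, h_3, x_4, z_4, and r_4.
x_1 = 6
y_1 = 2
z_1 = 7
x_2 = 9
y_2 = 4
z_2 = 7
x_3 = 5
y_3 = 8
z_3 = 6
h_3 = 2
x_4 = 2
z_4 = 7
r_4 = 1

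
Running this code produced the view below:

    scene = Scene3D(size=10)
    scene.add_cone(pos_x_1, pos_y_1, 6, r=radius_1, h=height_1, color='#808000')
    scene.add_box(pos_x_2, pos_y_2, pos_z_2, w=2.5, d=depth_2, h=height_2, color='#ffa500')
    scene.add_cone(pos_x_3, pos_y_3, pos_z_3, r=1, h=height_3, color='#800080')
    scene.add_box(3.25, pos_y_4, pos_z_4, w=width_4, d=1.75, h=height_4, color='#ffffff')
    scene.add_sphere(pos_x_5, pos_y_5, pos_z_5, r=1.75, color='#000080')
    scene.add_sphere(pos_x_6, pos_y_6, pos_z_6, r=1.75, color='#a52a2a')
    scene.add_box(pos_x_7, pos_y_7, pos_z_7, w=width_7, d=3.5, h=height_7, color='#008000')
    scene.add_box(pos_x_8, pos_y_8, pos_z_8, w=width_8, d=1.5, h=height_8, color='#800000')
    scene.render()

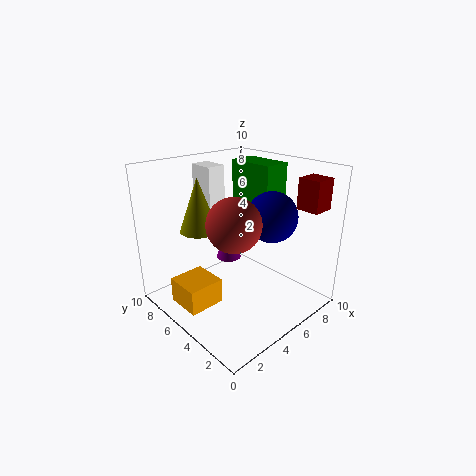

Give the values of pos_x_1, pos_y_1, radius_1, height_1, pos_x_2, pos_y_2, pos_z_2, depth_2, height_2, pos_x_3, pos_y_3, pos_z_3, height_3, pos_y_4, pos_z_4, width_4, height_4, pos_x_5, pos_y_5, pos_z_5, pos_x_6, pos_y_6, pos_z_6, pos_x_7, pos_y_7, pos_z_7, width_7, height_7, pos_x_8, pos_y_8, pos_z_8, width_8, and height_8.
pos_x_1 = 2.5; pos_y_1 = 6; radius_1 = 1.25; height_1 = 3.5; pos_x_2 = 0.75; pos_y_2 = 4.75; pos_z_2 = 0.75; depth_2 = 2.5; height_2 = 1.75; pos_x_3 = 6.75; pos_y_3 = 8; pos_z_3 = 1.75; height_3 = 3.25; pos_y_4 = 5.75; pos_z_4 = 7.25; width_4 = 1.25; height_4 = 2.75; pos_x_5 = 6.75; pos_y_5 = 3.5; pos_z_5 = 6.5; pos_x_6 = 3.5; pos_y_6 = 3.75; pos_z_6 = 6.75; pos_x_7 = 7; pos_y_7 = 4.25; pos_z_7 = 6.25; width_7 = 2; height_7 = 3.5; pos_x_8 = 7; pos_y_8 = 0.25; pos_z_8 = 7.5; width_8 = 1.5; height_8 = 2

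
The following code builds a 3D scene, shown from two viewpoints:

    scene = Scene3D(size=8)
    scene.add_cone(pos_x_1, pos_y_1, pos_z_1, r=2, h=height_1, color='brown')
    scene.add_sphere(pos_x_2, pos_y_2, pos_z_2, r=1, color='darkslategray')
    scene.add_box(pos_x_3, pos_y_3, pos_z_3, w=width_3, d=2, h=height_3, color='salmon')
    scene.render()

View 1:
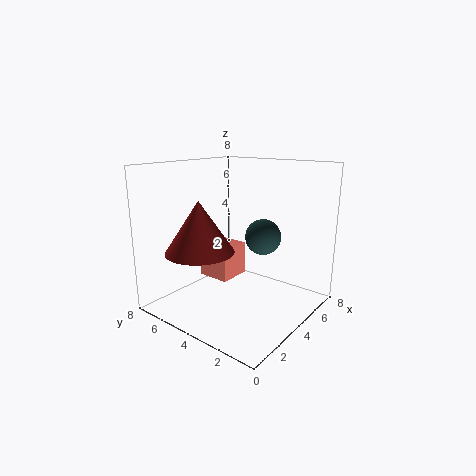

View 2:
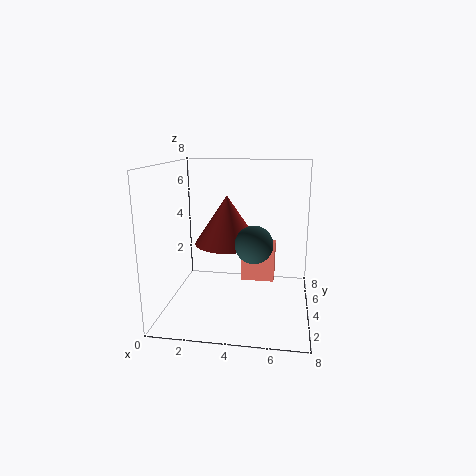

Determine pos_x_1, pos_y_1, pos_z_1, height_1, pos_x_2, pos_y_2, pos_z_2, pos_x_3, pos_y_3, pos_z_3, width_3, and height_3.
pos_x_1 = 3; pos_y_1 = 6; pos_z_1 = 3; height_1 = 3; pos_x_2 = 5; pos_y_2 = 3; pos_z_2 = 4; pos_x_3 = 4; pos_y_3 = 5; pos_z_3 = 1; width_3 = 2; height_3 = 2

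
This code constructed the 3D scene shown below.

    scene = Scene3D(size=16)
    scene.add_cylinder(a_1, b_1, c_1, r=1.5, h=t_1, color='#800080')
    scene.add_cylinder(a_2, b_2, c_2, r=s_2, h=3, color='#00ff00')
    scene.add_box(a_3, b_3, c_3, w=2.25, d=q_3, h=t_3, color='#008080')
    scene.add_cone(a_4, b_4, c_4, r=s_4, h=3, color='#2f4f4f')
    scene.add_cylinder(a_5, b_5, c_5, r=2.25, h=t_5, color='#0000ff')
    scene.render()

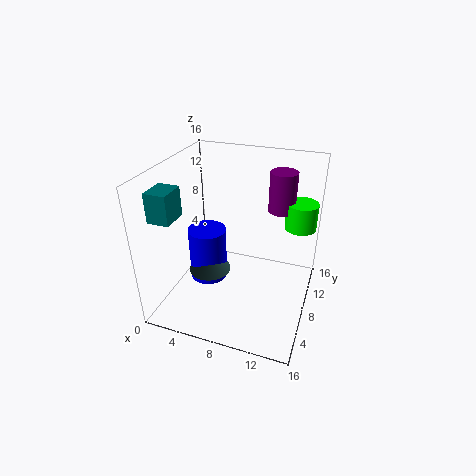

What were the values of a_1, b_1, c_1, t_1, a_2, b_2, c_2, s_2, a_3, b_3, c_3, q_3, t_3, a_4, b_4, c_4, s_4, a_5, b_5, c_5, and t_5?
a_1 = 12, b_1 = 11.25, c_1 = 10.5, t_1 = 4.5, a_2 = 14.25, b_2 = 11.25, c_2 = 8.75, s_2 = 1.75, a_3 = 1.25, b_3 = 1.5, c_3 = 12, q_3 = 2.75, t_3 = 3, a_4 = 4.25, b_4 = 8.25, c_4 = 2.75, s_4 = 2.5, a_5 = 3.75, b_5 = 9, c_5 = 1.25, t_5 = 6.5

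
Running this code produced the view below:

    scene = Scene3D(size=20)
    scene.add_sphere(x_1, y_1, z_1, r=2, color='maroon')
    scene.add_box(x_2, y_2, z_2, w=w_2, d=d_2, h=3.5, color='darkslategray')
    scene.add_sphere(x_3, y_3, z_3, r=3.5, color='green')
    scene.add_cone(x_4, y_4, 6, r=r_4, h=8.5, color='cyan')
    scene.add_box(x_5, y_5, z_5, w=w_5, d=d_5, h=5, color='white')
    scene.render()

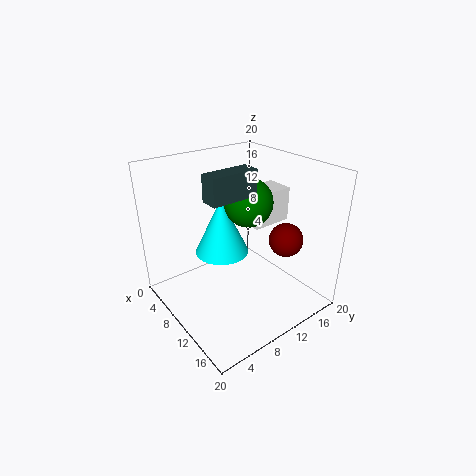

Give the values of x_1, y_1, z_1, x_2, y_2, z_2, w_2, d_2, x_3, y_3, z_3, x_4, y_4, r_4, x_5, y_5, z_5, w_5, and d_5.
x_1 = 18; y_1 = 11; z_1 = 13; x_2 = 9.5; y_2 = 5; z_2 = 16.5; w_2 = 2.5; d_2 = 6.5; x_3 = 8.5; y_3 = 13; z_3 = 14; x_4 = 6; y_4 = 10; r_4 = 4; x_5 = 6.5; y_5 = 13; z_5 = 10.5; w_5 = 4; d_5 = 6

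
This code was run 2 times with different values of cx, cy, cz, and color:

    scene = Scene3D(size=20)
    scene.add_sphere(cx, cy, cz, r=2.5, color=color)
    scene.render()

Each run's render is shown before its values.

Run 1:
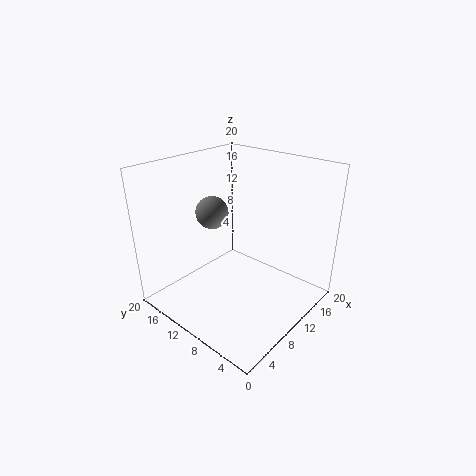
cx = 11.5; cy = 16.5; cz = 11.5; color = 'gray'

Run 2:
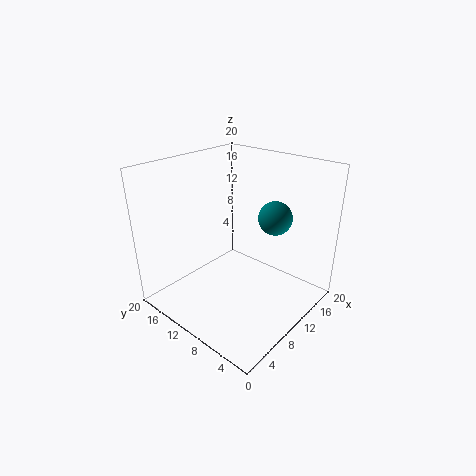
cx = 16; cy = 8; cz = 11.5; color = 'teal'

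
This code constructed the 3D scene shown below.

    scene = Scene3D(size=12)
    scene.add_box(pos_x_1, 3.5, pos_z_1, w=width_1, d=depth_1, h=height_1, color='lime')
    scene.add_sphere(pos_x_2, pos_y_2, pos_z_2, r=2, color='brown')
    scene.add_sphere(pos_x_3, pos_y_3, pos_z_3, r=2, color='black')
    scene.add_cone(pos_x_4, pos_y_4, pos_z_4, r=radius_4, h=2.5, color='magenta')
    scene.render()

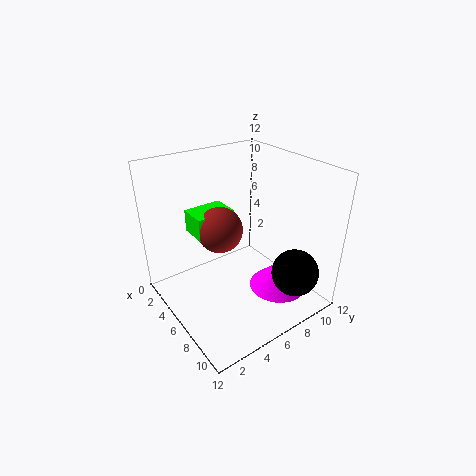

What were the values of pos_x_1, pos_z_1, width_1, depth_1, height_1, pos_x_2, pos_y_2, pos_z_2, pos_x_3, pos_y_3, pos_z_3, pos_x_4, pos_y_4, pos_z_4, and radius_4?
pos_x_1 = 1.5
pos_z_1 = 5.5
width_1 = 2.5
depth_1 = 3.5
height_1 = 2
pos_x_2 = 4
pos_y_2 = 5.5
pos_z_2 = 6
pos_x_3 = 9.5
pos_y_3 = 9.5
pos_z_3 = 3
pos_x_4 = 8
pos_y_4 = 9
pos_z_4 = 1
radius_4 = 2.5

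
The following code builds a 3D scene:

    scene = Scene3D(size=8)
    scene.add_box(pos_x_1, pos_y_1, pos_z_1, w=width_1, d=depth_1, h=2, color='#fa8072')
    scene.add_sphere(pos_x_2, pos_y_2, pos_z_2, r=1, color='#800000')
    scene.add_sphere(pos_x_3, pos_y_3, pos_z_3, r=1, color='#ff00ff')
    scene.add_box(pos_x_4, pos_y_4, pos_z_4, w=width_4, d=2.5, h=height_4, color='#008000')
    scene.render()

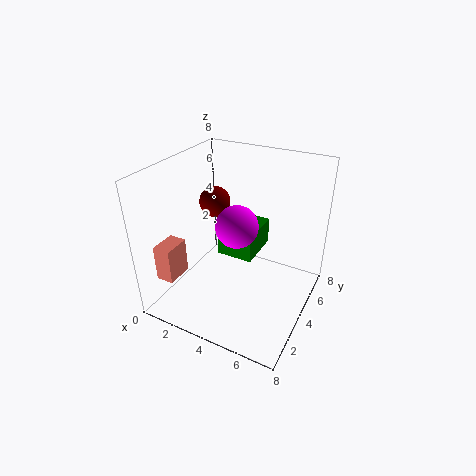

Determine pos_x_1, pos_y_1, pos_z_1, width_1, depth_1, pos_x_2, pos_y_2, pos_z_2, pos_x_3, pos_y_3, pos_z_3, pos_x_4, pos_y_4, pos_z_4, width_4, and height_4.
pos_x_1 = 0.5, pos_y_1 = 1, pos_z_1 = 2, width_1 = 1, depth_1 = 1.5, pos_x_2 = 1, pos_y_2 = 6.5, pos_z_2 = 4.5, pos_x_3 = 5, pos_y_3 = 2, pos_z_3 = 6, pos_x_4 = 3, pos_y_4 = 3.5, pos_z_4 = 3, width_4 = 2, height_4 = 1.5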